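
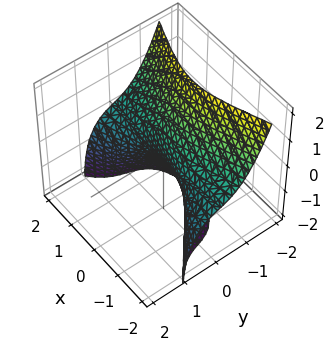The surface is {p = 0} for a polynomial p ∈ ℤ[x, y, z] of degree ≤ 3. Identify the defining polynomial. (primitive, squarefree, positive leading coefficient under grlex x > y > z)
x^2*z + 3*y^3 + z^2 + 2*y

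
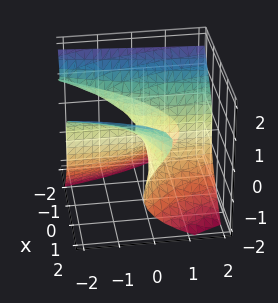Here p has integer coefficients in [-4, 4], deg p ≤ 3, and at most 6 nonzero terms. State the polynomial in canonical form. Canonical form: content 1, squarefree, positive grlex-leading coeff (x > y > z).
2*x^2*z + x*y*z - 2*z^3 - 3*x*y - 2*x*z

First, the degree is 3 — a generic line meets the surface in up to 3 points.
Then, from the axis intercepts and sections: it crosses the z-axis at the gridline z = 0; the visible x-axis segment lies entirely on the surface.
Finally, the integer polynomial consistent with all of this is the stated p.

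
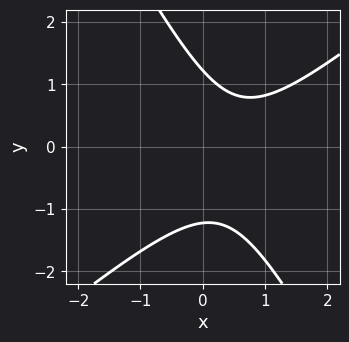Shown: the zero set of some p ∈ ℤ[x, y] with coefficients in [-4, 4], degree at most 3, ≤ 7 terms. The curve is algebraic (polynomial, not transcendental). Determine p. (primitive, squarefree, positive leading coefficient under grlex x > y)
3*x^2 - 2*x*y - 2*y^2 - 3*x + 3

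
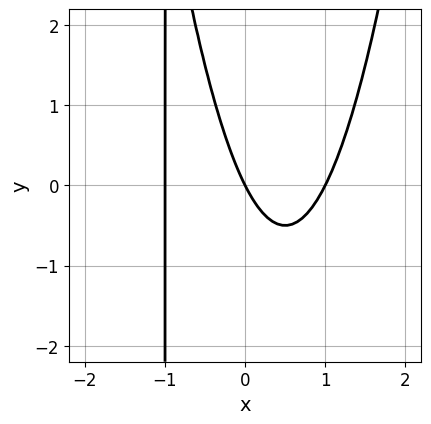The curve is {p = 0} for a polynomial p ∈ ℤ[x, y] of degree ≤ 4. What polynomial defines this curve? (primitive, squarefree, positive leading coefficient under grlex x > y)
1. Degree: a generic line meets the curve in up to 3 points, so deg p = 3.
2. Reading off the gridlines: it meets the y-axis at y = 0 (among the integer gridlines); the x-axis gridline crossings are at x ∈ {-1, 0, 1}.
3. Assembling these constraints gives the stated polynomial.

2*x^3 - x*y - 2*x - y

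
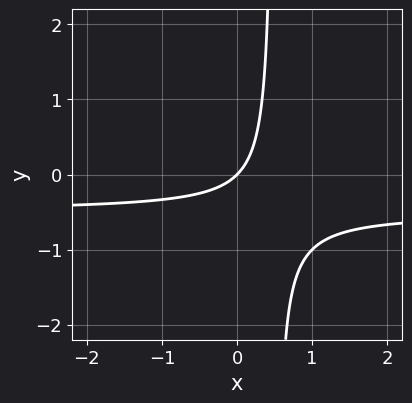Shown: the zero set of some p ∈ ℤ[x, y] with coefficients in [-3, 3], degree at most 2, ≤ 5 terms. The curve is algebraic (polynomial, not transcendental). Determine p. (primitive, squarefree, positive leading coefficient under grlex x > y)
2*x*y + x - y

First, the degree is 2 — the shape is more complex than any degree-1 curve.
Next, against the integer gridlines: it meets the y-axis at y = 0 (among the integer gridlines); it meets the x-axis at x = 0 (among the integer gridlines).
Finally, together with the visible shape, these determine p as stated.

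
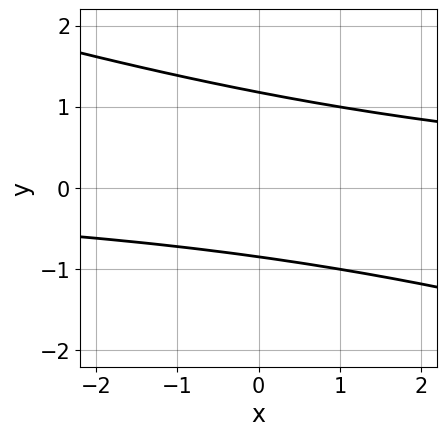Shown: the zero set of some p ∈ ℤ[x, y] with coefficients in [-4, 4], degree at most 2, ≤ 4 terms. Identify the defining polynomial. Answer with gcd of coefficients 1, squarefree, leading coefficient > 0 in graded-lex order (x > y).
(a) Degree: a generic line meets the curve in up to 2 points, so deg p = 2.
(b) Against the integer gridlines: the curve avoids every integer x-axis point in the box.
(c) These observations pin down the coefficients.

x*y + 3*y^2 - y - 3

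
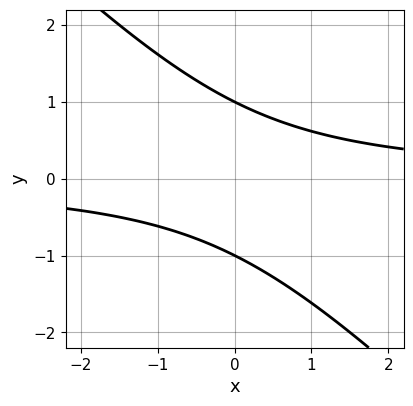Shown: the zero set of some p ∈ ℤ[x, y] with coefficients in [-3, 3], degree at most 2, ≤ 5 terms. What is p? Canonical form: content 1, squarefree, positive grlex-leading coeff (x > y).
deg p = 2. A generic line meets the curve in up to 2 points.
From the visible intercepts: among the integer gridlines, it crosses the y-axis at y ∈ {-1, 1}; the curve avoids every integer x-axis point in the box.
The integer polynomial consistent with all of this is the stated p.

x*y + y^2 - 1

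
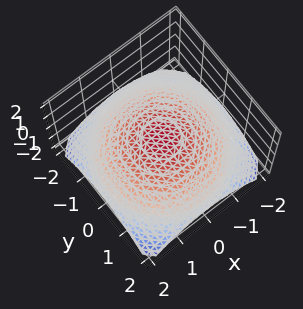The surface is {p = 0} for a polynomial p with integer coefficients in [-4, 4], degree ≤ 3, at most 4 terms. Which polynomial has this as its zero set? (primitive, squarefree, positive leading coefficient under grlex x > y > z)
1. Degree: a generic line meets the surface in up to 2 points, so deg p = 2.
2. By symmetry, every cross-section ⟂ z is a circle, so x, y appear only via x² + y².
3. Against the integer gridlines: a circular section at z = 0 has radius exactly 1; the x-axis gridline crossings are at x ∈ {-1, 1}; among the integer gridlines, it crosses the y-axis at y ∈ {-1, 1}.
4. Fitting integer coefficients to these (and the overall shape) gives p.

x^2 + y^2 + 3*z - 1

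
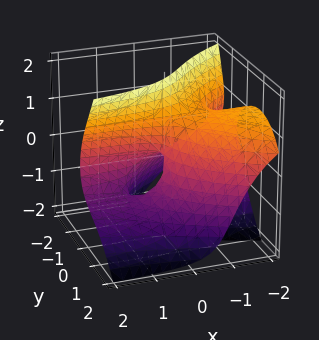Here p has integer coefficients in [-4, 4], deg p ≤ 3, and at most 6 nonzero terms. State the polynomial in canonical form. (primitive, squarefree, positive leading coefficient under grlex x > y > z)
deg p = 3. A generic line meets the surface in up to 3 points.
From the visible intercepts: it crosses the y-axis at the gridline y = 0; one x-axis crossing is at x = 0.
Fitting integer coefficients to these (and the overall shape) gives p. Check: (0, 0, -1) on the z-axis lies on the surface, and p(0, 0, -1) = 0. ✓

x*z^2 - y^3 - 2*x*y - 2*y*z - x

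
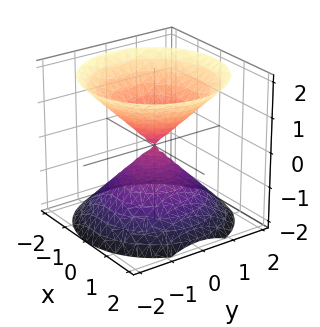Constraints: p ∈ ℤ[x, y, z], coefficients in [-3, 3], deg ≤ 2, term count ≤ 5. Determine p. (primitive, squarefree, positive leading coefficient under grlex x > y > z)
x^2 + y^2 - z^2

1. There are 2 components. Treating them together as one polynomial.
2. Degree: a double cone through the origin; a quadric, so deg p = 2.
3. Symmetry: the z-axis is an axis of rotation, so x and y enter only as x² + y²; mirror symmetry z ↦ −z ⇒ only even powers of z.
4. From the visible intercepts: one y-axis crossing is at y = 0; it crosses the x-axis at the gridline x = 0.
5. Fitting integer coefficients to these (and the overall shape) gives p.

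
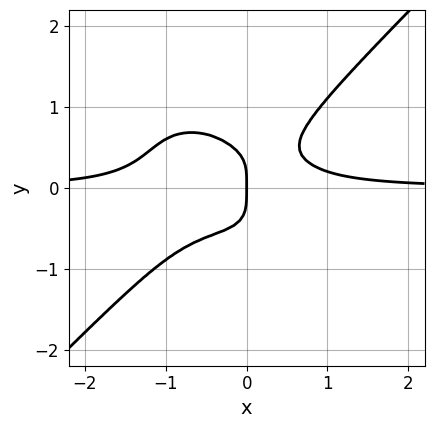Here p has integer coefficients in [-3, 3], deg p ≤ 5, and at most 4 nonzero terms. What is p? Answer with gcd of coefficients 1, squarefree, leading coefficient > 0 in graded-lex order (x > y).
First, deg p = 4.
Then, observable constraints: it crosses the y-axis at the gridline y = 0; one x-axis crossing is at x = 0.
Finally, assembling these constraints gives the stated polynomial.

3*x^3*y - 3*y^4 + 2*x^2*y - x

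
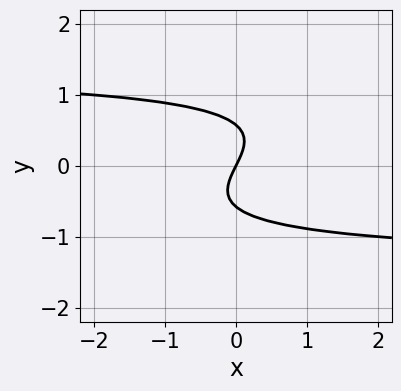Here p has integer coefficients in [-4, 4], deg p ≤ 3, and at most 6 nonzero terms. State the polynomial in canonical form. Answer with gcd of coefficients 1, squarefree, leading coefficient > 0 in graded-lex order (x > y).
x*y^2 - 3*y^3 - 2*x + y

Degree: a generic line meets the curve in up to 3 points, so deg p = 3.
From the visible intercepts: it crosses the x-axis at the gridline x = 0; it meets the y-axis at y = 0 (among the integer gridlines).
Putting this together gives p.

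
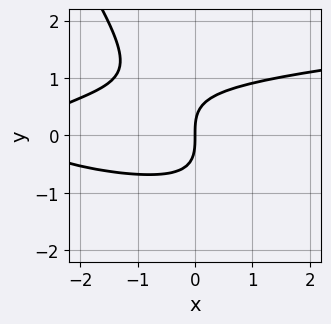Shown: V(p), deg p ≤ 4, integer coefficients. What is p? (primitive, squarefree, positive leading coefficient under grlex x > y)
3*x*y^2 + 2*y^3 - x^2 - 3*x

1. The degree is 3 — a generic line meets the curve in up to 3 points.
2. Against the integer gridlines: one x-axis crossing is at x = 0; it crosses the y-axis at the gridline y = 0.
3. Fitting integer coefficients to these (and the overall shape) gives p.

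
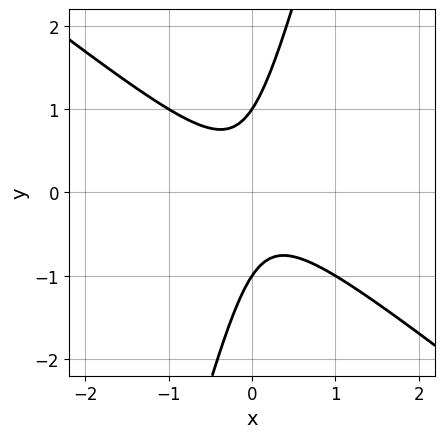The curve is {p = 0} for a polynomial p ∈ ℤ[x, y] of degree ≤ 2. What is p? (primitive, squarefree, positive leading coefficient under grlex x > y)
(a) Degree: a generic line meets the curve in up to 2 points, so deg p = 2.
(b) From the axis intercepts and sections: the y-axis gridline crossings are at y ∈ {-1, 1}; the curve avoids every integer x-axis point in the box.
(c) Putting this together gives p.

3*x^2 + 3*x*y - y^2 + 1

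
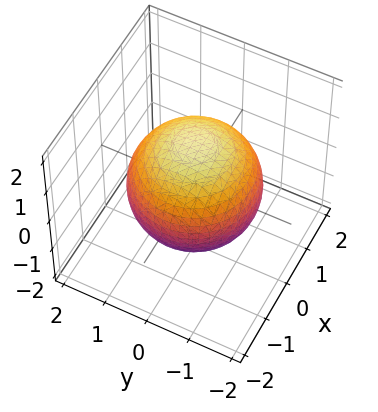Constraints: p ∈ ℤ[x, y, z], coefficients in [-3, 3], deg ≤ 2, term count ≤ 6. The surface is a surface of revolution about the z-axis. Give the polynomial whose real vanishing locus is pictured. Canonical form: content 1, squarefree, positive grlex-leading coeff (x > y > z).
First, deg p = 2. The shape is more complex than any degree-1 surface.
Then, symmetry: the surface is invariant under rotation about z: p = q(x² + y², z).
Next, from the visible intercepts: a circular section at z = 0 has radius between 1 and 2.
Finally, solving for integer coefficients yields p as stated.

x^2 + y^2 + z^2 - 2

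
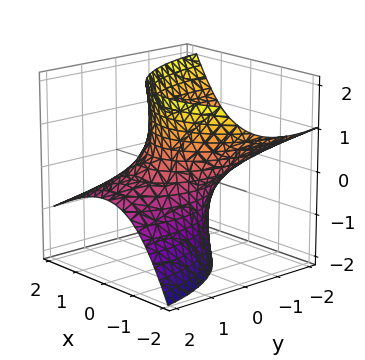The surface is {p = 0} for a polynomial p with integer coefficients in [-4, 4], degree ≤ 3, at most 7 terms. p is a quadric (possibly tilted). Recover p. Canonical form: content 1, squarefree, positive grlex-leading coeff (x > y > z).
First, the degree is 2 — the shape is more complex than any degree-1 surface.
Then, from the visible intercepts: the surface avoids every integer z-axis point in the box; the x-axis gridline crossings are at x ∈ {-1, 1}.
Finally, together with the visible shape, these determine p as stated.

2*x^2 + 2*x*z + y^2 + 3*y*z - z^2 - 2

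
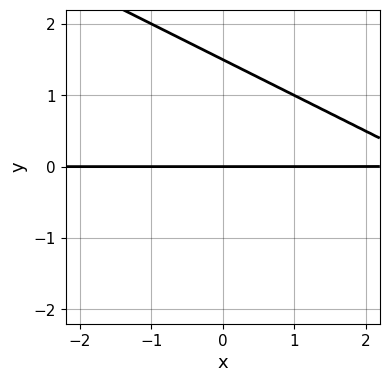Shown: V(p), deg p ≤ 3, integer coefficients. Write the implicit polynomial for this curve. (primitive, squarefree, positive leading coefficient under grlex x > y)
x*y + 2*y^2 - 3*y

deg p = 2.
Against the integer gridlines: it meets the y-axis at y = 0 (among the integer gridlines); every point of the x-axis in the box is on the curve.
Matching integer coefficients to the picture gives p.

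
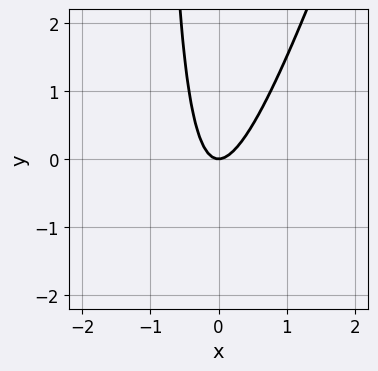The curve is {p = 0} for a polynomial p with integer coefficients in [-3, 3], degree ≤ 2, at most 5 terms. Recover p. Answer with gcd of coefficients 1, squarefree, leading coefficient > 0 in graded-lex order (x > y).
3*x^2 - x*y - y

1. The degree is 2 — a generic line meets the curve in up to 2 points.
2. From the axis intercepts and sections: it meets the x-axis at x = 0 (among the integer gridlines); it crosses the y-axis at the gridline y = 0.
3. These observations pin down the coefficients.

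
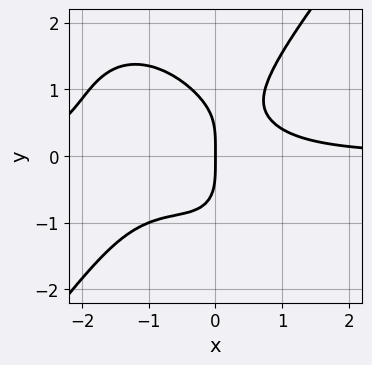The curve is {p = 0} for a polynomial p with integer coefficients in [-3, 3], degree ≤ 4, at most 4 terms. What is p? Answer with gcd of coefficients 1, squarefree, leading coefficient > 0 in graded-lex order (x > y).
2*x^3*y - y^4 + 3*x^2*y - 2*x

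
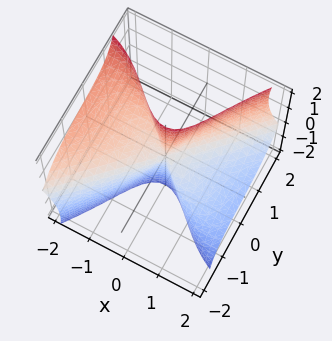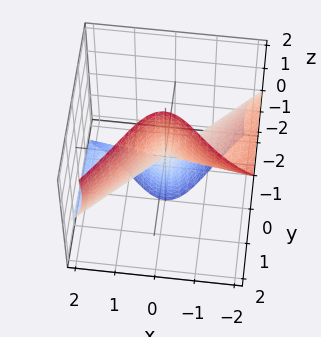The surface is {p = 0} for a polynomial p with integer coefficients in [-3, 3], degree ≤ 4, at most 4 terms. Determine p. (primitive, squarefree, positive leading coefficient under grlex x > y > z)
x^3 + 2*x^2*z - y^3 - y*z^2

(a) The degree is 3 — a generic line meets the surface in up to 3 points.
(b) Checking where it meets the axes: one y-axis crossing is at y = 0; the visible z-axis segment lies entirely on the surface.
(c) Matching integer coefficients to the picture gives p.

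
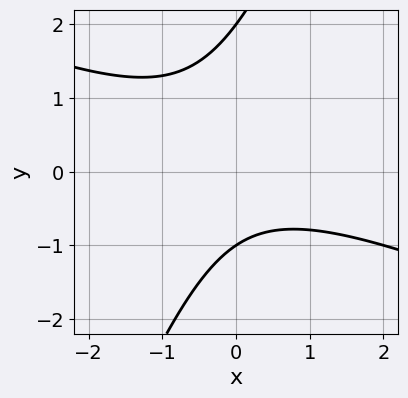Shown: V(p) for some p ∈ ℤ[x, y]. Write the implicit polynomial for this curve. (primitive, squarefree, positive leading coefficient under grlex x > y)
x^2 + 2*x*y - y^2 + y + 2

The degree is 2 — the shape is more complex than any degree-1 curve.
Checking where it meets the axes: it misses every integer gridline on the x-axis; the y-axis gridline crossings are at y ∈ {-1, 2}.
Together with the visible shape, these determine p as stated.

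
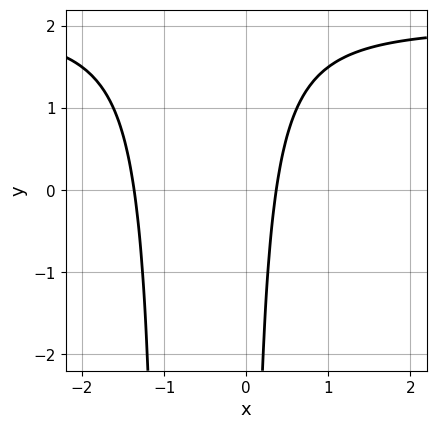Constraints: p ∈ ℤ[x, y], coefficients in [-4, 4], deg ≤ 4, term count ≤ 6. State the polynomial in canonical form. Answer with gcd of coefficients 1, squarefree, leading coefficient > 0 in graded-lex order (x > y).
First, the degree is 3 — the shape is more complex than any degree-2 curve.
Next, reading off the gridlines: the curve avoids every integer y-axis point in the box.
Finally, assembling these constraints gives the stated polynomial.

x^2*y - 2*x^2 + x*y - 2*x + 1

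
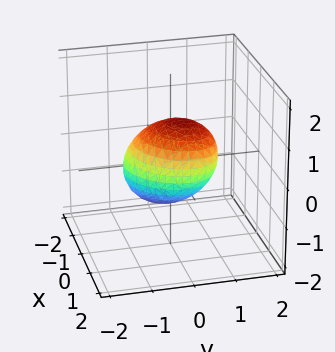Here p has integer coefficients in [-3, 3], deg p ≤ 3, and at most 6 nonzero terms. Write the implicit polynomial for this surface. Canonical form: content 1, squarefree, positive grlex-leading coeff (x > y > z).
deg p = 2. The shape is more complex than any degree-1 surface.
From the visible intercepts: the y-axis gridline crossings are at y ∈ {-1, 1}; among the integer gridlines, it crosses the x-axis at x ∈ {-1, 1}.
Matching integer coefficients to the picture gives p. Check: (0, 0, -1) on the z-axis lies on the surface, and p(0, 0, -1) = 0. ✓

2*x^2 - x*y + 2*y^2 - y*z + 2*z^2 - 2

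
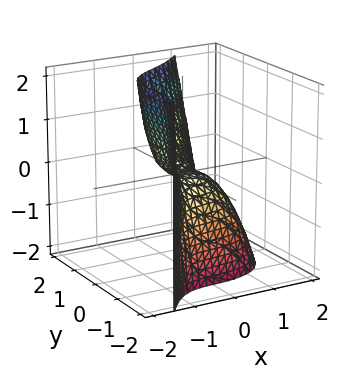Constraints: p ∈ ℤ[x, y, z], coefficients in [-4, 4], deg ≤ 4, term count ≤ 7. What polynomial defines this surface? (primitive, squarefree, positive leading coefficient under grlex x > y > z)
The degree is 3 — no degree-2 surface has this shape.
From the axis intercepts and sections: it crosses the y-axis at the gridline y = 0; it meets the z-axis at z = 0 (among the integer gridlines); one x-axis crossing is at x = 0.
Together with the visible shape, these determine p as stated.

3*x^3 + 3*x*y^2 - 3*y^3 + 2*x*z + 3*z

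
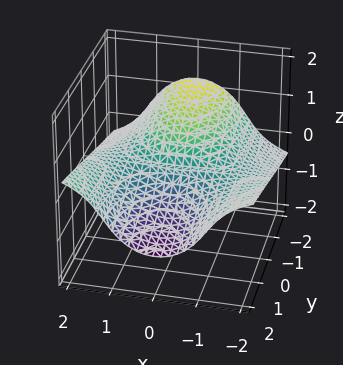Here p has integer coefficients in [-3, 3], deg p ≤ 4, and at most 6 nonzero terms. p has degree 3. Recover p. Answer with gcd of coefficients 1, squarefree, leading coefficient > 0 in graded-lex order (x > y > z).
x^2*y - 2*x^2*z - 2*z^3 - 2*y - z

First, the degree is 3 — a generic line meets the surface in up to 3 points.
Next, from the visible intercepts: it crosses the z-axis at the gridline z = 0; every point of the x-axis in the box is on the surface; it meets the y-axis at y = 0 (among the integer gridlines).
Finally, matching integer coefficients to the picture gives p.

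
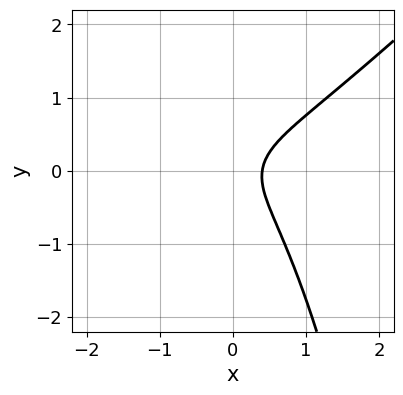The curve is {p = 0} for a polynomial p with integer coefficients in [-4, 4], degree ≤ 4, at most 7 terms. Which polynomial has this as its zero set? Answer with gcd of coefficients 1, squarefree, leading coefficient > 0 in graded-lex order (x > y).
1. Degree: a generic line meets the curve in up to 3 points, so deg p = 3.
2. Checking where it meets the axes: no y-intercept at any integer in the box.
3. Matching integer coefficients to the picture gives p.

3*x^3 - 3*x^2*y - 3*y^2 + 2*x - 1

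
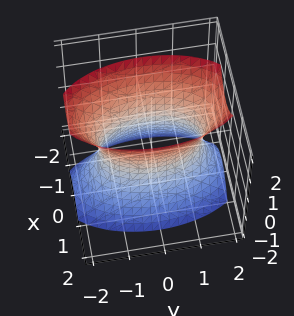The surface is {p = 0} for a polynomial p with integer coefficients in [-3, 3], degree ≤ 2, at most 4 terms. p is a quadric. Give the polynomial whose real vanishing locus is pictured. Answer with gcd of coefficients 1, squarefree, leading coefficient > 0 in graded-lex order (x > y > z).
3*x^2 + y^2 - z^2 - 2

1. Degree: one connected sheet with a waist; a quadric, so deg p = 2.
2. Symmetries: the z ↦ −z reflection is a symmetry, so z appears only in even powers; it's symmetric under x → −x, forcing even powers of x; mirror symmetry y ↦ −y ⇒ only even powers of y.
3. Checking where it meets the axes: the surface avoids every integer z-axis point in the box.
4. Assembling these constraints gives the stated polynomial.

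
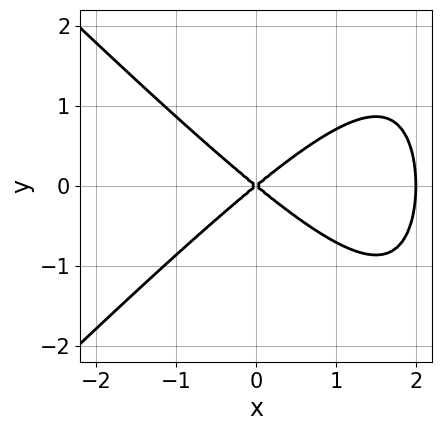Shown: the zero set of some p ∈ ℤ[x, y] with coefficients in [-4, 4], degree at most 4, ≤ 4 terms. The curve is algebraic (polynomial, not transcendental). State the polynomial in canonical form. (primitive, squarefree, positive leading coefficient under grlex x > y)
x^3 - x*y^2 - 2*x^2 + 3*y^2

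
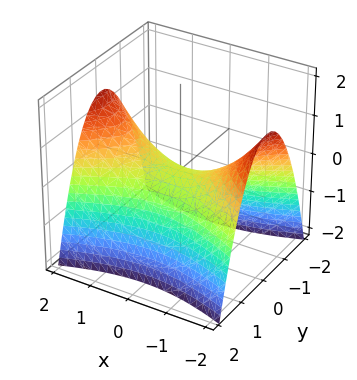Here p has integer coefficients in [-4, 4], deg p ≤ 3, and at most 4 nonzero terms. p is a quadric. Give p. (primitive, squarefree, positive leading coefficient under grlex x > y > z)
The degree is 2 — a hyperbolic paraboloid; a quadric.
Symmetries: mirror symmetry y ↦ −y ⇒ only even powers of y; it's symmetric under x → −x, forcing even powers of x.
Observable constraints: one x-axis crossing is at x = 0; it crosses the y-axis at the gridline y = 0; it meets the z-axis at z = 0 (among the integer gridlines).
Solving for integer coefficients yields p as stated.

x^2 - 3*y^2 - 3*z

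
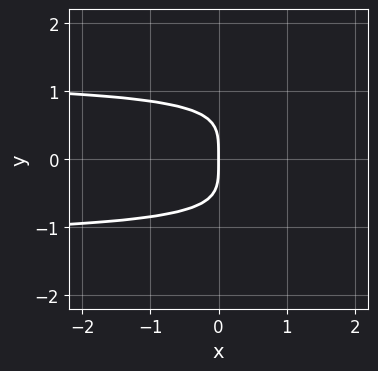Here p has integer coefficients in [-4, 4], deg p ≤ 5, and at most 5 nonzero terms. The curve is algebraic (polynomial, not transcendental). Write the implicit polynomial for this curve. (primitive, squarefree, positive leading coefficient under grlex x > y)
(a) Degree: the shape is more complex than any degree-3 curve, so deg p = 4.
(b) Symmetries: mirror symmetry y ↦ −y ⇒ only even powers of y.
(c) From the axis intercepts and sections: one x-axis crossing is at x = 0; it meets the y-axis at y = 0 (among the integer gridlines).
(d) Matching integer coefficients to the picture gives p.

3*y^4 - 2*x*y^2 + 3*x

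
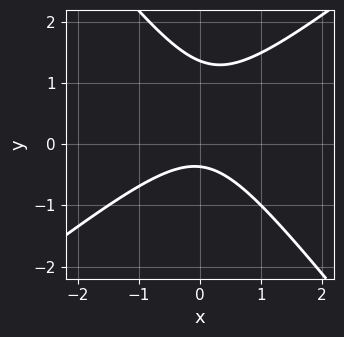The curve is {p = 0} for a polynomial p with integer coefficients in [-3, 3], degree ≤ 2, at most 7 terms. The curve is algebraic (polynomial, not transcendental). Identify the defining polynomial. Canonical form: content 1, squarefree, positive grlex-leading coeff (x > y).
2*x^2 - x*y - 2*y^2 + 2*y + 1

deg p = 2.
Against the integer gridlines: it misses every integer gridline on the x-axis.
Fitting integer coefficients to these (and the overall shape) gives p.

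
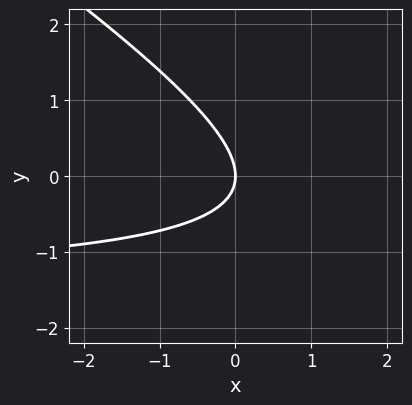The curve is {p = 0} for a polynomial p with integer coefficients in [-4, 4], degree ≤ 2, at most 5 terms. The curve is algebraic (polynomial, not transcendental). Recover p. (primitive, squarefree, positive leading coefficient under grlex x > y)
(a) Degree: the shape is more complex than any degree-1 curve, so deg p = 2.
(b) Observable constraints: it crosses the x-axis at the gridline x = 0; it meets the y-axis at y = 0 (among the integer gridlines).
(c) Matching integer coefficients to the picture gives p.

2*x*y + 3*y^2 + 3*x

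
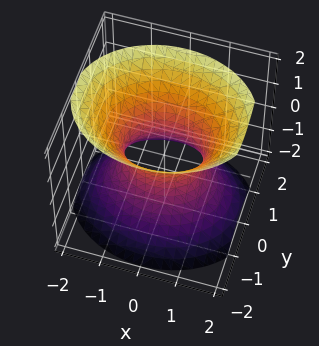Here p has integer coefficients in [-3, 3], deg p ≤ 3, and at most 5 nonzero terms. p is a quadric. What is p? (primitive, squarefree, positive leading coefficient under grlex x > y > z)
2*x^2 + 3*y^2 - 2*z^2 - 2

1. The degree is 2 — one connected sheet with a waist; a quadric.
2. Symmetries: it's symmetric under y → −y, forcing even powers of y; mirror symmetry x ↦ −x ⇒ only even powers of x; mirror symmetry z ↦ −z ⇒ only even powers of z.
3. From the visible intercepts: the x-axis gridline crossings are at x ∈ {-1, 1}; the surface avoids every integer z-axis point in the box.
4. Assembling these constraints gives the stated polynomial.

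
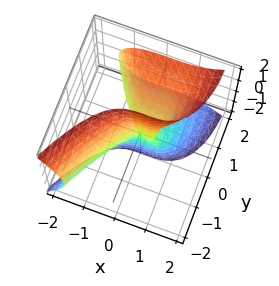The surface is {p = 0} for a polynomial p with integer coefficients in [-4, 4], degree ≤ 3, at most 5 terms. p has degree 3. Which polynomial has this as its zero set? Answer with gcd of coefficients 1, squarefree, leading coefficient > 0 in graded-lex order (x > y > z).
2*x^3 - 2*y*z^2 - x^2 + 2*y^2

(a) The degree is 3 — a generic line meets the surface in up to 3 points.
(b) Against the integer gridlines: one x-axis crossing is at x = 0; one y-axis crossing is at y = 0.
(c) Matching integer coefficients to the picture gives p.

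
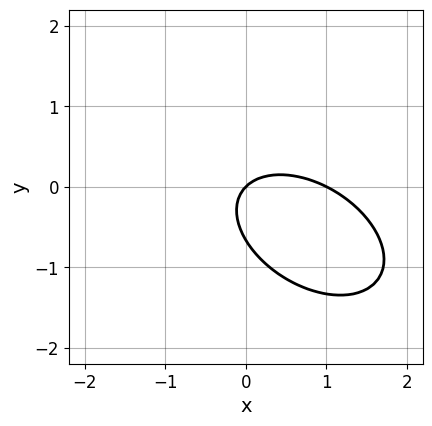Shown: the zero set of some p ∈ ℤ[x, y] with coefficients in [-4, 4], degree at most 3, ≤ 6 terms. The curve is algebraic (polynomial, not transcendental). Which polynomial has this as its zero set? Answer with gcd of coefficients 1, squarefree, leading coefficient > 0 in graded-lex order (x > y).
2*x^2 + 2*x*y + 3*y^2 - 2*x + 2*y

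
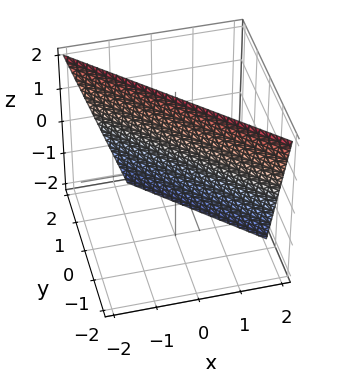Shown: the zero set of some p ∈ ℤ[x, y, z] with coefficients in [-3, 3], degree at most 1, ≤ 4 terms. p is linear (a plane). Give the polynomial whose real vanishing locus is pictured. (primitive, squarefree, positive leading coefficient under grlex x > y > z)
First, degree: the surface is flat (a plane), so deg p = 1.
Then, reading off the gridlines: one z-axis crossing is at z = 2.
Finally, these observations pin down the coefficients.

3*x + 3*y + z - 2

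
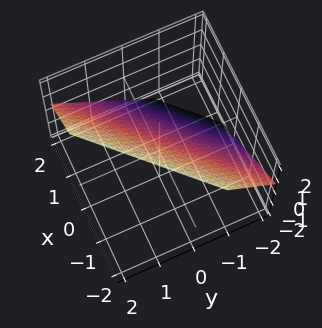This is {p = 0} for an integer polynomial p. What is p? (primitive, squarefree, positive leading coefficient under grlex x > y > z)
3*x - 3*y + 3*z - 2

(a) deg p = 1. The surface is flat (a plane).
(b) Putting this together gives p.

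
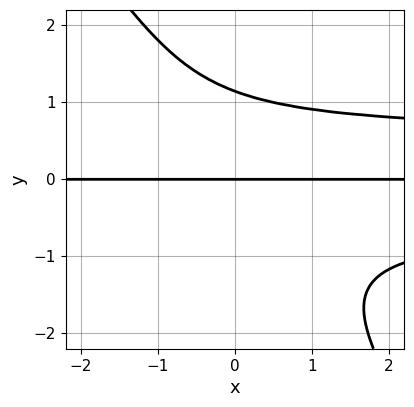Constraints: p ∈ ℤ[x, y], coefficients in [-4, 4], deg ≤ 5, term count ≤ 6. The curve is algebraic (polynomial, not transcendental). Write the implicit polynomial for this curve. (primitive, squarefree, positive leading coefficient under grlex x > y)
3*x*y^3 + 2*y^4 - x*y - 3*y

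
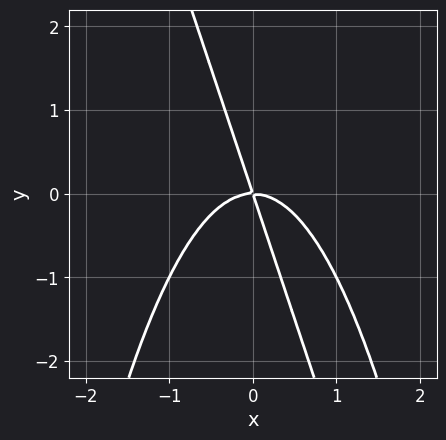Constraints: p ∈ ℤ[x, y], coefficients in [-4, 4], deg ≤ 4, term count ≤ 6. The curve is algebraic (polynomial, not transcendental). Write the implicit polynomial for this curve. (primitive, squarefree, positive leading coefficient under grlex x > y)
(a) deg p = 3. The shape is more complex than any degree-2 curve.
(b) Reading off the gridlines: it meets the y-axis at y = 0 (among the integer gridlines); it crosses the x-axis at the gridline x = 0.
(c) These observations pin down the coefficients.

3*x^3 + x^2*y + 3*x*y + y^2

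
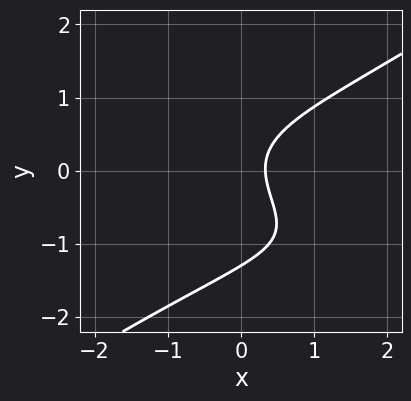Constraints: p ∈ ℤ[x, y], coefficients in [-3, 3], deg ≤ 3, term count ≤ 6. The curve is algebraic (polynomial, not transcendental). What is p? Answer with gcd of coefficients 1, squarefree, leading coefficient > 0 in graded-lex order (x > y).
First, the degree is 3 — the shape is more complex than any degree-2 curve.
Finally, solving for integer coefficients yields p as stated.

x^2*y - 2*y^3 - 2*y^2 + 3*x - 1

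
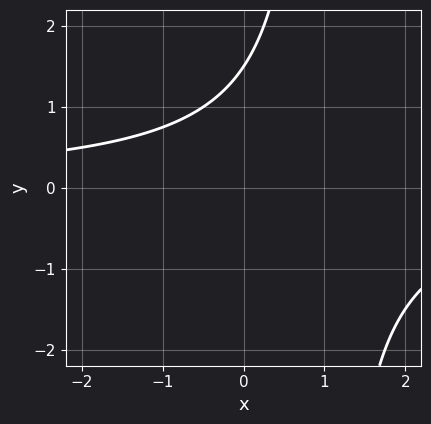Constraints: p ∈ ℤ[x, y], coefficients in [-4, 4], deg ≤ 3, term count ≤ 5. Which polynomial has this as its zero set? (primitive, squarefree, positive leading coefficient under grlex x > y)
2*x*y - 2*y + 3

First, degree: a generic line meets the curve in up to 2 points, so deg p = 2.
Then, reading off the gridlines: it misses every integer gridline on the x-axis.
Finally, the integer polynomial consistent with all of this is the stated p.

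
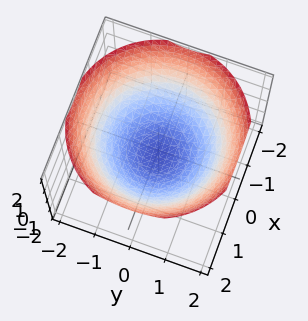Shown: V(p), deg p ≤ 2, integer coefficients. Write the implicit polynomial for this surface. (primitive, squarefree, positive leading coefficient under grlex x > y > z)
x^2 + y^2 - 2*z - 1

Degree: a generic line meets the surface in up to 2 points, so deg p = 2.
By symmetry, every cross-section ⟂ z is a circle, so x, y appear only via x² + y².
Checking where it meets the axes: a circular section at z = 1 has radius between 1 and 2; the x-axis gridline crossings are at x ∈ {-1, 1}; among the integer gridlines, it crosses the y-axis at y ∈ {-1, 1}.
Putting this together gives p.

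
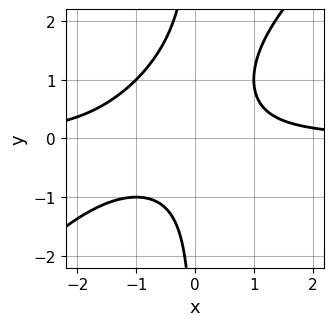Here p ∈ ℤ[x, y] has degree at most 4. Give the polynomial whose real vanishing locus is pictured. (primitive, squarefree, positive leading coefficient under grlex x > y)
x^2*y - x*y^2 + x*y - 1

First, the degree is 3 — the shape is more complex than any degree-2 curve.
Then, from the visible intercepts: no x-intercept at any integer in the box; no y-intercept at any integer in the box.
Finally, fitting integer coefficients to these (and the overall shape) gives p.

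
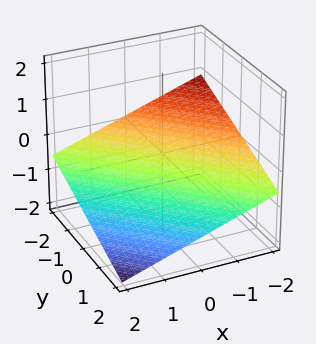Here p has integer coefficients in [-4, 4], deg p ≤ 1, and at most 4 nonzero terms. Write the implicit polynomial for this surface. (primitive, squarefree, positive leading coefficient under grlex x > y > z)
(a) deg p = 1. The surface is flat (a plane).
(b) Against the integer gridlines: one x-axis crossing is at x = -2; one y-axis crossing is at y = -2.
(c) Matching integer coefficients to the picture gives p.

x + y + 3*z + 2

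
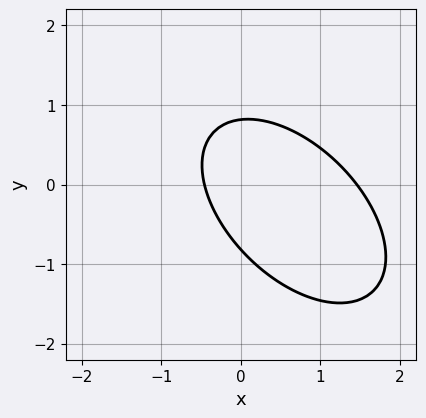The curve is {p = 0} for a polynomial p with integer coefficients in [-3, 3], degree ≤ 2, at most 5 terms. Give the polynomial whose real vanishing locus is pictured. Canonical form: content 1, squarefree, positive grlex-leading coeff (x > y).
3*x^2 + 3*x*y + 3*y^2 - 3*x - 2

deg p = 2. The shape is more complex than any degree-1 curve.
Solving for integer coefficients yields p as stated.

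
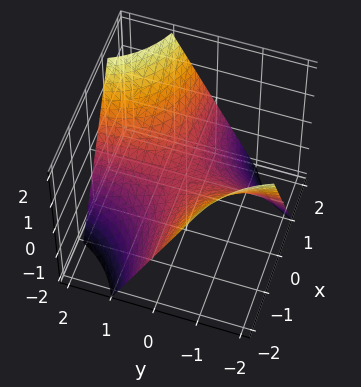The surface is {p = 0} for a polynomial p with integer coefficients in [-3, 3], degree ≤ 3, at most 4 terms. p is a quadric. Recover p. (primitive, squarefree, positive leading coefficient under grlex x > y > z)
x*y - z

1. deg p = 2.
2. Observable constraints: one z-axis crossing is at z = 0; the visible y-axis segment lies entirely on the surface; the visible x-axis segment lies entirely on the surface.
3. Matching integer coefficients to the picture gives p.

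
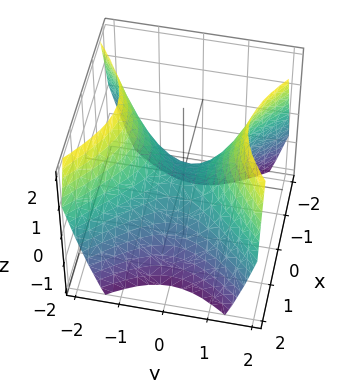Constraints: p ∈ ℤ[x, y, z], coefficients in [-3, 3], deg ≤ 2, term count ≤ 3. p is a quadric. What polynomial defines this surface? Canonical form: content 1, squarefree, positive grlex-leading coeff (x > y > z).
x^2 - y^2 + z

First, deg p = 2. A saddle surface; a quadric.
Then, symmetries: the y ↦ −y reflection is a symmetry, so y appears only in even powers; it's symmetric under x → −x, forcing even powers of x.
Then, from the visible intercepts: it crosses the z-axis at the gridline z = 0; one y-axis crossing is at y = 0.
Finally, the integer polynomial consistent with all of this is the stated p.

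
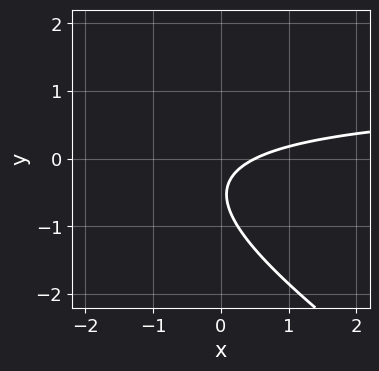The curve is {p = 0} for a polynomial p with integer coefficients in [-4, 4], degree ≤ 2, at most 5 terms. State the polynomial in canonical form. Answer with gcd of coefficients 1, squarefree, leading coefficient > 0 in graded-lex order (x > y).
2*x*y + 3*y^2 - 2*x + 3*y + 1

First, the degree is 2 — a generic line meets the curve in up to 2 points.
Next, observable constraints: it misses every integer gridline on the y-axis.
Finally, together with the visible shape, these determine p as stated.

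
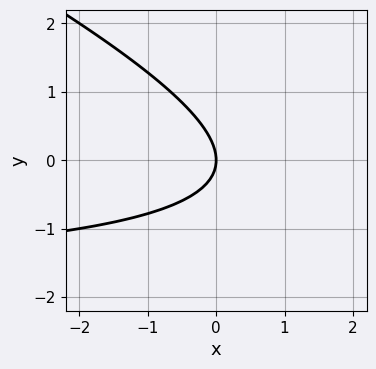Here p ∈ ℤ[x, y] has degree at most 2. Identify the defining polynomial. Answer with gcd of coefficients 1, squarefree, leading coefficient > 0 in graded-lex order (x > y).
x*y + 2*y^2 + 2*x

1. deg p = 2. A generic line meets the curve in up to 2 points.
2. Observable constraints: it meets the x-axis at x = 0 (among the integer gridlines); it crosses the y-axis at the gridline y = 0.
3. Fitting integer coefficients to these (and the overall shape) gives p.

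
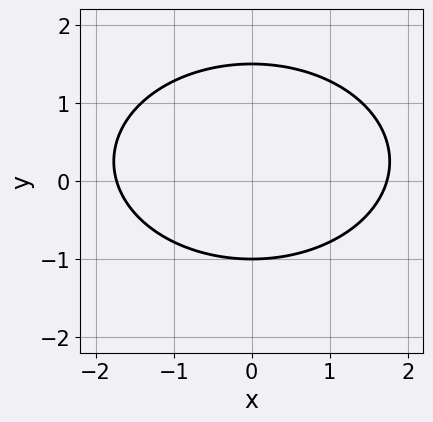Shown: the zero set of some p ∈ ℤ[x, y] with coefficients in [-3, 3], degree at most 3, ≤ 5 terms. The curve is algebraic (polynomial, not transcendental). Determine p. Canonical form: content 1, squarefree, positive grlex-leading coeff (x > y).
x^2 + 2*y^2 - y - 3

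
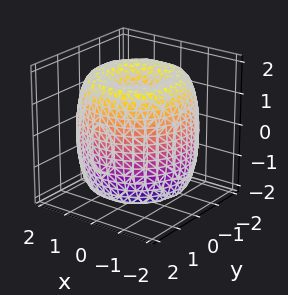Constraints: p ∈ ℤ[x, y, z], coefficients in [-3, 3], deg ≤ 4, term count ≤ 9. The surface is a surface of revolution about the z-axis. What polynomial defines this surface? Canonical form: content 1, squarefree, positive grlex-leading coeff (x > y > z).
x^4 + 2*x^2*y^2 + y^4 - 3*x^2 - 3*y^2 + z^2 - 1

deg p = 4. The shape is more complex than any degree-3 surface.
Symmetries: the z-axis is an axis of rotation, so x and y enter only as x² + y².
From the axis intercepts and sections: a circular section at z = 0 has radius between 1 and 2; among the integer gridlines, it crosses the z-axis at z ∈ {-1, 1}.
The integer polynomial consistent with all of this is the stated p.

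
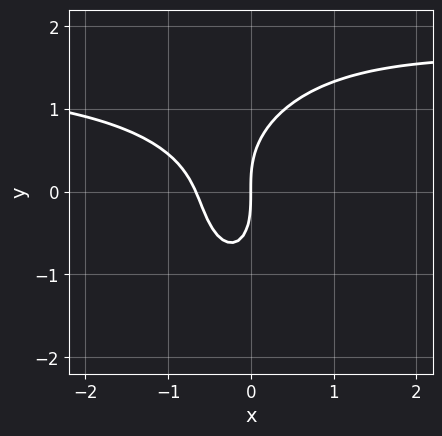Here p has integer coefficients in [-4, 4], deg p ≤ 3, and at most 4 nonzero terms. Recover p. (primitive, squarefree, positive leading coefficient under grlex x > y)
First, degree: no degree-2 curve has this shape, so deg p = 3.
Next, against the integer gridlines: one x-axis crossing is at x = 0; one y-axis crossing is at y = 0.
Finally, assembling these constraints gives the stated polynomial.

2*x^2*y + y^3 - 3*x^2 - 2*x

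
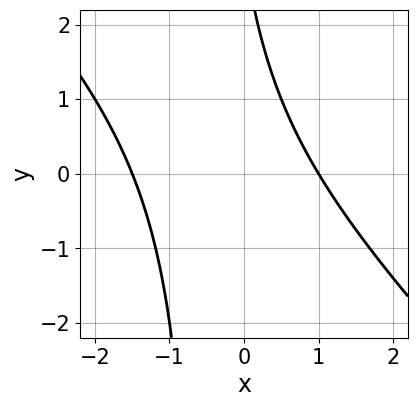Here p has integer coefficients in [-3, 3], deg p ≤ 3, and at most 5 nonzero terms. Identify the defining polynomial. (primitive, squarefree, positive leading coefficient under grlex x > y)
2*x^2 + 2*x*y + x + y - 3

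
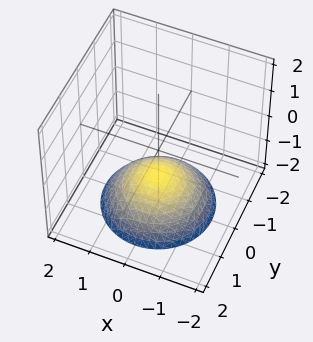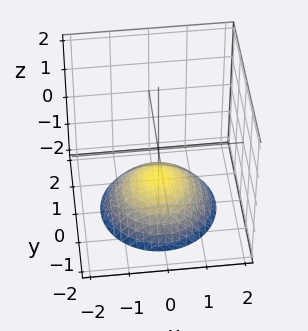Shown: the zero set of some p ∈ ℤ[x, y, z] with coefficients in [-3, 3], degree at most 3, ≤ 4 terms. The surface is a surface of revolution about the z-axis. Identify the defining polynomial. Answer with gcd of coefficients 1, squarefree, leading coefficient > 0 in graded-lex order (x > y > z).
x^2 + y^2 + 2*z + 2

First, the degree is 2 — a generic line meets the surface in up to 2 points.
Next, symmetries: rotational symmetry about the z-axis ⇒ p depends on x, y only through x² + y².
Next, from the visible intercepts: the surface avoids every integer x-axis point in the box; a circular section at z = -2 has radius between 1 and 2; it crosses the z-axis at the gridline z = -1; it misses every integer gridline on the y-axis.
Finally, putting this together gives p.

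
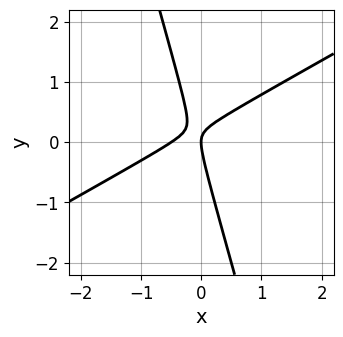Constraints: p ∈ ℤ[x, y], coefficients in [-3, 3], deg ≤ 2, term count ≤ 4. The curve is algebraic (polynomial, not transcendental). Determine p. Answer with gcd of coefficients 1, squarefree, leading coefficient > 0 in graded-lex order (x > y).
2*x^2 - 3*x*y - y^2 + x

1. deg p = 2.
2. From the axis intercepts and sections: one y-axis crossing is at y = 0; it meets the x-axis at x = 0 (among the integer gridlines).
3. Together with the visible shape, these determine p as stated.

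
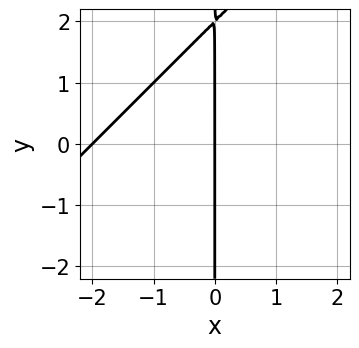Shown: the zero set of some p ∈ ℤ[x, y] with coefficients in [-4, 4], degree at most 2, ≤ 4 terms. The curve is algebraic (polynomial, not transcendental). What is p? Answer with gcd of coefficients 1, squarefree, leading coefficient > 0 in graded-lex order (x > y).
x^2 - x*y + 2*x

(a) The degree is 2 — no degree-1 curve has this shape.
(b) Reading off the gridlines: the visible y-axis segment lies entirely on the curve; among the integer gridlines, it crosses the x-axis at x ∈ {-2, 0}.
(c) Matching integer coefficients to the picture gives p.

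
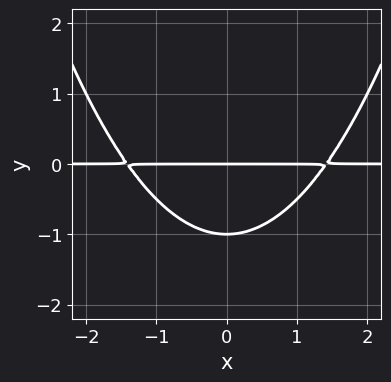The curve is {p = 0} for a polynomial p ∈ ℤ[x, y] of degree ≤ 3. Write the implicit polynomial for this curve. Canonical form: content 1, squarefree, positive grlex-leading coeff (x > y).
First, the degree is 3 — a generic line meets the curve in up to 3 points.
Then, symmetries: the x ↦ −x reflection is a symmetry, so x appears only in even powers.
Then, checking where it meets the axes: the visible x-axis segment lies entirely on the curve; among the integer gridlines, it crosses the y-axis at y ∈ {-1, 0}.
Finally, fitting integer coefficients to these (and the overall shape) gives p.

x^2*y - 2*y^2 - 2*y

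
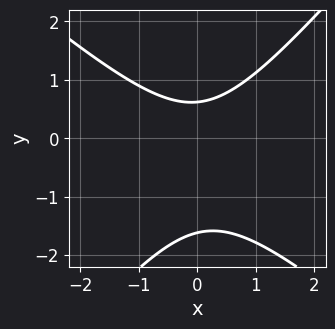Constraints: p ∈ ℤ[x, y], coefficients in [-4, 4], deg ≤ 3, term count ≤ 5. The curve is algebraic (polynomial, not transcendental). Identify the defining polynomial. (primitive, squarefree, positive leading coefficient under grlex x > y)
3*x^2 + x*y - 3*y^2 - 3*y + 3

First, the degree is 2 — the shape is more complex than any degree-1 curve.
Then, against the integer gridlines: no x-intercept at any integer in the box.
Finally, fitting integer coefficients to these (and the overall shape) gives p.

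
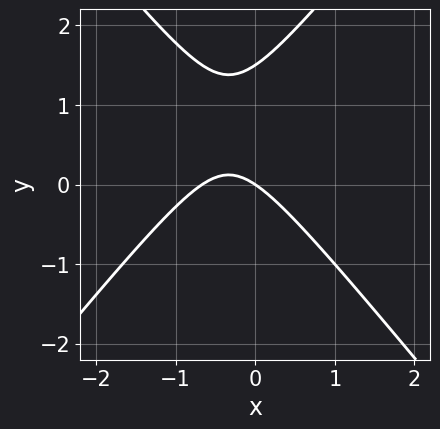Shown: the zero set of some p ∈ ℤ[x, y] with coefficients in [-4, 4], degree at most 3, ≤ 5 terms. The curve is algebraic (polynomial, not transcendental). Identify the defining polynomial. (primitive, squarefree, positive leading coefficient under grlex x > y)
(a) deg p = 2. No degree-1 curve has this shape.
(b) Against the integer gridlines: it meets the x-axis at x = 0 (among the integer gridlines); one y-axis crossing is at y = 0.
(c) Together with the visible shape, these determine p as stated.

3*x^2 - 2*y^2 + 2*x + 3*y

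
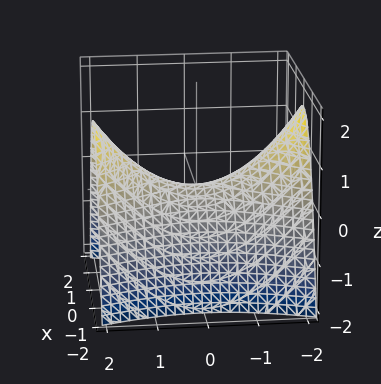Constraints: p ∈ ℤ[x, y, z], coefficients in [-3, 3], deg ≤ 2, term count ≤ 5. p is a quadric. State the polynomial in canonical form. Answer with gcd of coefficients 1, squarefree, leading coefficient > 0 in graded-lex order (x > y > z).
3*x^2 - y^2 + 3*z

1. Degree: a hyperbolic paraboloid; a quadric, so deg p = 2.
2. Symmetries: the x ↦ −x reflection is a symmetry, so x appears only in even powers; mirror symmetry y ↦ −y ⇒ only even powers of y.
3. From the axis intercepts and sections: it crosses the x-axis at the gridline x = 0; it crosses the z-axis at the gridline z = 0; one y-axis crossing is at y = 0.
4. Putting this together gives p.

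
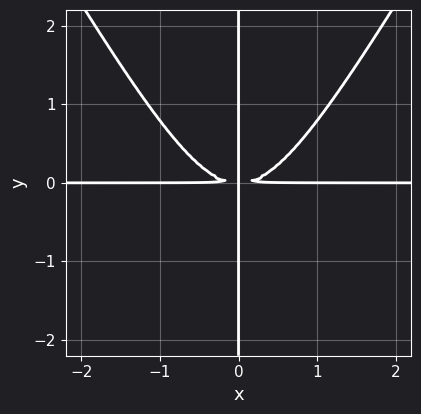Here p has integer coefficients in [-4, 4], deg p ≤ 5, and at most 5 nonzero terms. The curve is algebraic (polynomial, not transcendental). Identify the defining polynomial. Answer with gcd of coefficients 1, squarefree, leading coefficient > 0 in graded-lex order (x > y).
First, the degree is 4 — no degree-3 curve has this shape.
Then, against the integer gridlines: every point of the y-axis in the box is on the curve; the visible x-axis segment lies entirely on the curve.
Finally, putting this together gives p.

3*x^3*y - x*y^3 - 3*x*y^2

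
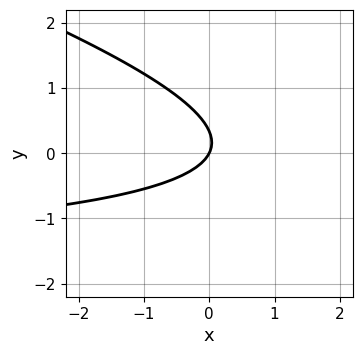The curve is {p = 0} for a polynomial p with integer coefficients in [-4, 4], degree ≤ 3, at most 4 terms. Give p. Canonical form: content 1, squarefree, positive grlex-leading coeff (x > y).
x*y + 3*y^2 + 2*x - y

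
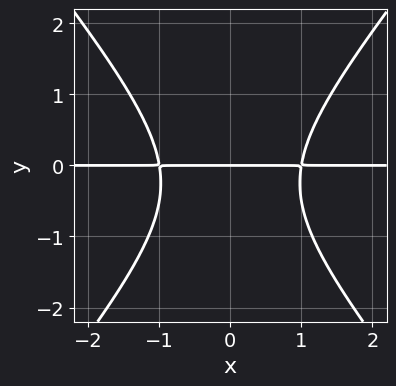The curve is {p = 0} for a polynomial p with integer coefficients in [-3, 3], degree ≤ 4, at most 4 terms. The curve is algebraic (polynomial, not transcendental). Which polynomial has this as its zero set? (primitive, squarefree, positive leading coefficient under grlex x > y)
1. deg p = 3. No degree-2 curve has this shape.
2. Symmetries: mirror symmetry x ↦ −x ⇒ only even powers of x.
3. From the axis intercepts and sections: every point of the x-axis in the box is on the curve; it meets the y-axis at y = 0 (among the integer gridlines).
4. Solving for integer coefficients yields p as stated.

3*x^2*y - 2*y^3 - y^2 - 3*y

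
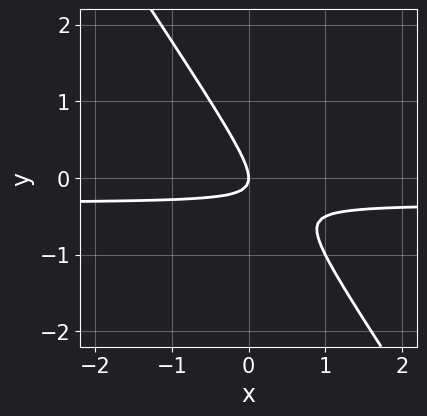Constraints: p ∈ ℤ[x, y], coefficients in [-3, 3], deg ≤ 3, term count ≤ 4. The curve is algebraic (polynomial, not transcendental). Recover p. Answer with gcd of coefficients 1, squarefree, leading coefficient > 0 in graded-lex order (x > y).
deg p = 2.
Observable constraints: it meets the y-axis at y = 0 (among the integer gridlines); it crosses the x-axis at the gridline x = 0.
Matching integer coefficients to the picture gives p.

3*x*y + 2*y^2 + x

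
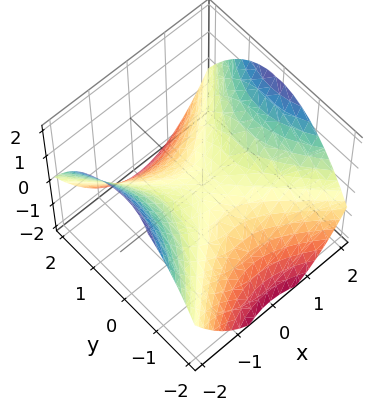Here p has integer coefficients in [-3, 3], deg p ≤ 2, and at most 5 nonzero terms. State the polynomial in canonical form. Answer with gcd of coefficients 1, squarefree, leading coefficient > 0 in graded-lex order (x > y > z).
x^2 - y^2 - 2*z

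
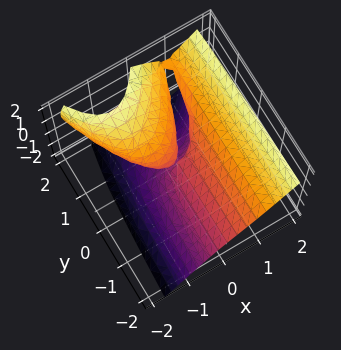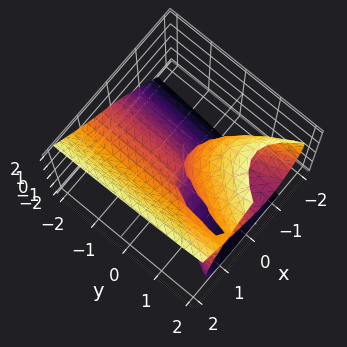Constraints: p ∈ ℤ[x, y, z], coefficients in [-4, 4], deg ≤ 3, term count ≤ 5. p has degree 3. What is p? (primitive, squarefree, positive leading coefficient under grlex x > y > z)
Degree: the shape is more complex than any degree-2 surface, so deg p = 3.
From the visible intercepts: every point of the y-axis in the box is on the surface; one z-axis crossing is at z = 0; it meets the x-axis at x = 0 (among the integer gridlines).
Putting this together gives p.

2*x^3 - z^3 - 2*x*y - x*z + 2*y*z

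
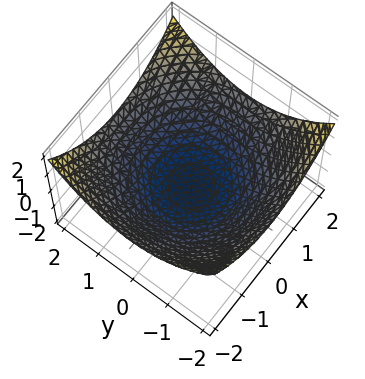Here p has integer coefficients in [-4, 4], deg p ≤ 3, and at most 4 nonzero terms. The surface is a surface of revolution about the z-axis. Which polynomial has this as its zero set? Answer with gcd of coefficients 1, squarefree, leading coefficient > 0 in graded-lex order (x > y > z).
x^2 + y^2 - 3*z - 3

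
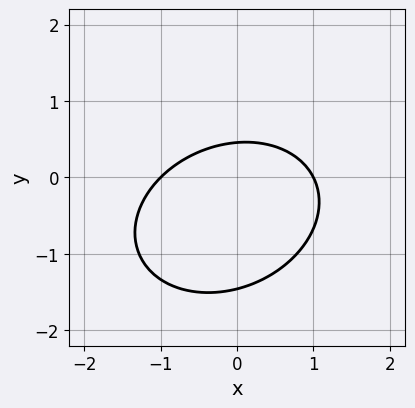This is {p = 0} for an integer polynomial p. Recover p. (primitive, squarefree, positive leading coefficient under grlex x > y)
2*x^2 - x*y + 3*y^2 + 3*y - 2

First, deg p = 2.
Next, observable constraints: among the integer gridlines, it crosses the x-axis at x ∈ {-1, 1}.
Finally, solving for integer coefficients yields p as stated.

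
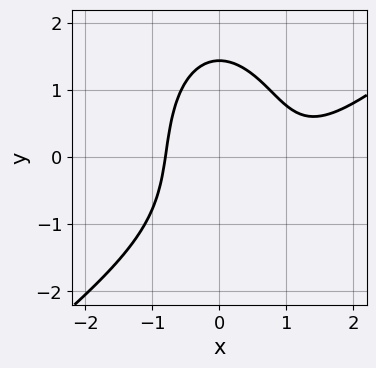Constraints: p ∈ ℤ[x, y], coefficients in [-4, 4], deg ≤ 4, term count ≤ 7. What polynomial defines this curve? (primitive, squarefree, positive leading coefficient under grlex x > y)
2*x^3 - 2*x^2*y - y^3 - 3*x^2 + 3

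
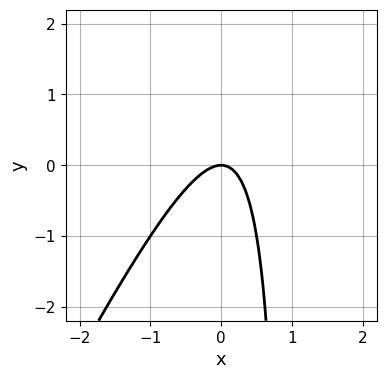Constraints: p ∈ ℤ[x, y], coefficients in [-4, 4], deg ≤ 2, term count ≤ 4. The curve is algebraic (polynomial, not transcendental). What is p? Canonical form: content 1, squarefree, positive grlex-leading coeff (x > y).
2*x^2 - x*y + y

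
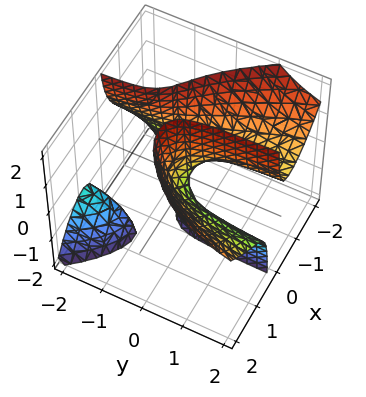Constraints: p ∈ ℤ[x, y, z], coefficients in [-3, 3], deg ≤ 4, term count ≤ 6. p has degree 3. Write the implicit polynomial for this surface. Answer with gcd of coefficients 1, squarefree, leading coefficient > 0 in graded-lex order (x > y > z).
2*x^3 - 3*x*y*z - 2*x*z - y

First, there are 2 components.
Then, degree: a generic line meets the surface in up to 3 points, so deg p = 3.
Then, from the visible intercepts: one x-axis crossing is at x = 0; one y-axis crossing is at y = 0.
Finally, the integer polynomial consistent with all of this is the stated p.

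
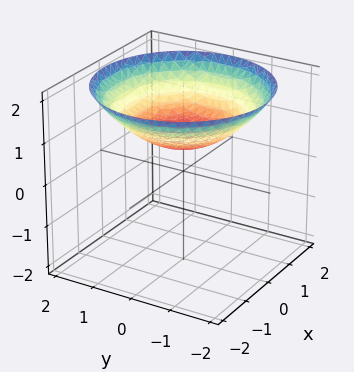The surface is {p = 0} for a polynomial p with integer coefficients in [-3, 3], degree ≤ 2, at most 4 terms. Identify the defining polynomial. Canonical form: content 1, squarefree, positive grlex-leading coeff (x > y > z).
x^2 + y^2 - 3*z + 2

First, deg p = 2. No degree-1 surface has this shape.
Then, symmetry: the z-axis is an axis of rotation, so x and y enter only as x² + y².
Next, checking where it meets the axes: a circular section at z = 1 has radius exactly 1; it misses every integer gridline on the x-axis; it misses every integer gridline on the y-axis.
Finally, fitting integer coefficients to these (and the overall shape) gives p.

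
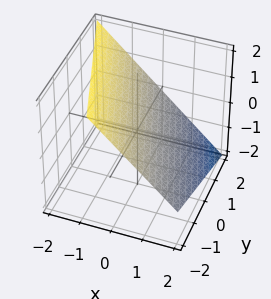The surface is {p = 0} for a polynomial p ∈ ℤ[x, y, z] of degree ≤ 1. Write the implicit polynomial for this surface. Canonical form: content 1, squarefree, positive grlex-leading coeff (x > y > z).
1. Degree: every cross-section is a straight line — this is a plane, so deg p = 1.
2. Observable constraints: one y-axis crossing is at y = 2.
3. Putting this together gives p.

3*x + y + 3*z - 2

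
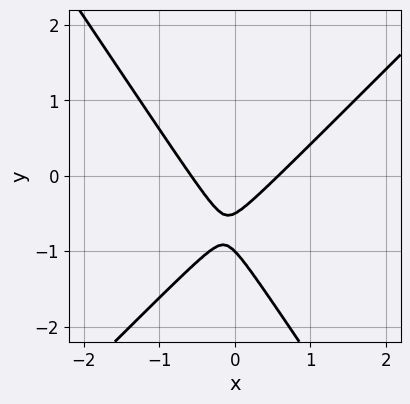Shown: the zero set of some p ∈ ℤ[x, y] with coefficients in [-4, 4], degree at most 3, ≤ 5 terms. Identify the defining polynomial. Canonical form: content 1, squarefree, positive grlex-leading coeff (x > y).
3*x^2 - x*y - 2*y^2 - 3*y - 1

1. Degree: no degree-1 curve has this shape, so deg p = 2.
2. Reading off the gridlines: one y-axis crossing is at y = -1.
3. The integer polynomial consistent with all of this is the stated p.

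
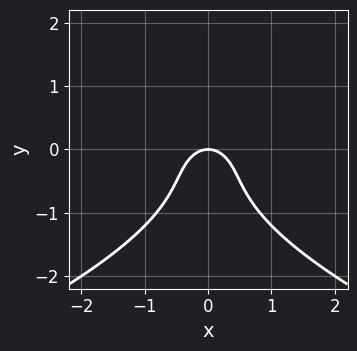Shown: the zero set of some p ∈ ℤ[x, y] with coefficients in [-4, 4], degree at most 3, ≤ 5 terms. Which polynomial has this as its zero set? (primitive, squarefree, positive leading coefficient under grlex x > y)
2*y^3 + 3*x^2 + 2*y^2 + 2*y

(a) Degree: a generic line meets the curve in up to 3 points, so deg p = 3.
(b) Symmetries: it's symmetric under x → −x, forcing even powers of x.
(c) Against the integer gridlines: it crosses the x-axis at the gridline x = 0; it meets the y-axis at y = 0 (among the integer gridlines).
(d) The integer polynomial consistent with all of this is the stated p.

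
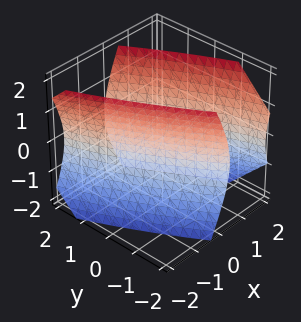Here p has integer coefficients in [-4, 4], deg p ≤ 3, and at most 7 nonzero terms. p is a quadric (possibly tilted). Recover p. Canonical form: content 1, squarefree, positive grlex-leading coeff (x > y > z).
1. I count 2 distinct pieces. They look like related sheets of one shape, so recover p as a whole.
2. The degree is 2 — no degree-1 surface has this shape.
3. From the visible intercepts: among the integer gridlines, it crosses the x-axis at x ∈ {-1, 1}; no z-intercept at any integer in the box.
4. Together with the visible shape, these determine p as stated.

3*x^2 + 3*x*y + y^2 - z^2 - 3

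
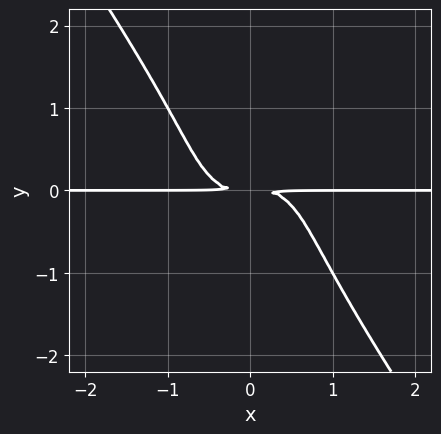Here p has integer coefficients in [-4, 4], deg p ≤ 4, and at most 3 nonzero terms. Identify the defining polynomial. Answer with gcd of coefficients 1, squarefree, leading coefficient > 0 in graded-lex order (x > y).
3*x^3*y + y^4 + 2*y^2

1. deg p = 4. A generic line meets the curve in up to 4 points.
2. Checking where it meets the axes: every point of the x-axis in the box is on the curve.
3. Matching integer coefficients to the picture gives p.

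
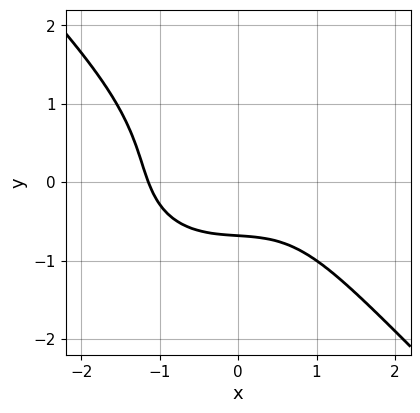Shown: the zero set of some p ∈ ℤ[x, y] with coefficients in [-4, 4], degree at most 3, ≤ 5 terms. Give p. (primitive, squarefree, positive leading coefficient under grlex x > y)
First, degree: the shape is more complex than any degree-2 curve, so deg p = 3.
Finally, solving for integer coefficients yields p as stated.

2*x^3 + x*y^2 + 3*y^3 + 3*y + 3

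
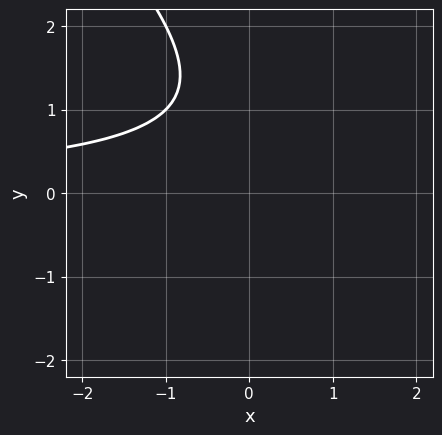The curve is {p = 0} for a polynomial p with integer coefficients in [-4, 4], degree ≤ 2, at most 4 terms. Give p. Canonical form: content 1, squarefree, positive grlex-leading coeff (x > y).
x*y + y^2 - 2*y + 2

1. deg p = 2. The shape is more complex than any degree-1 curve.
2. From the visible intercepts: it misses every integer gridline on the y-axis; the curve avoids every integer x-axis point in the box.
3. Solving for integer coefficients yields p as stated.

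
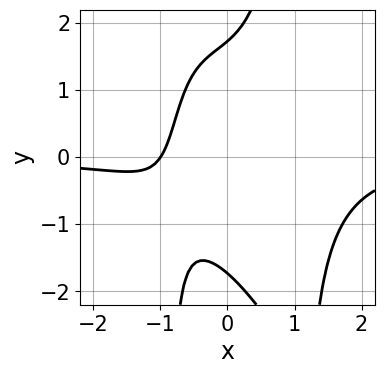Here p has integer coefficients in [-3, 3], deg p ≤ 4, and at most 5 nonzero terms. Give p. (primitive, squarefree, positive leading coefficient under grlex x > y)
The degree is 4 — the shape is more complex than any degree-3 curve.
Observable constraints: it crosses the x-axis at the gridline x = -1.
Together with the visible shape, these determine p as stated.

2*x^3*y + x^2*y^2 - y^2 + 3*x + 3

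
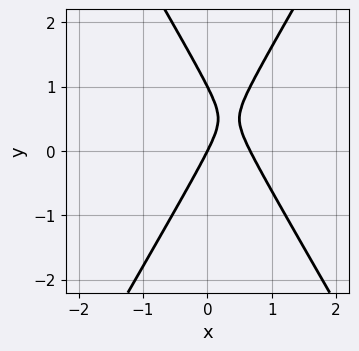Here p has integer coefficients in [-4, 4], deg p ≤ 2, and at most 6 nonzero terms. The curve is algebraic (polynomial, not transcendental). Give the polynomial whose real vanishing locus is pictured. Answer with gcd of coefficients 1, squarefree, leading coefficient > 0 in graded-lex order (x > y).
1. The degree is 2 — a generic line meets the curve in up to 2 points.
2. Checking where it meets the axes: one x-axis crossing is at x = 0; among the integer gridlines, it crosses the y-axis at y ∈ {0, 1}.
3. Putting this together gives p.

3*x^2 - y^2 - 2*x + y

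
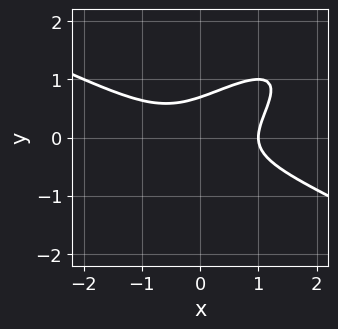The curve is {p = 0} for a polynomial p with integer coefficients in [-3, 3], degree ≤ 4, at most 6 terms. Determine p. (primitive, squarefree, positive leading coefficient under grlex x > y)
x^3 - 3*x*y^2 + 3*y^3 - 1

First, the degree is 3 — no degree-2 curve has this shape.
Next, from the visible intercepts: it crosses the x-axis at the gridline x = 1.
Finally, these observations pin down the coefficients.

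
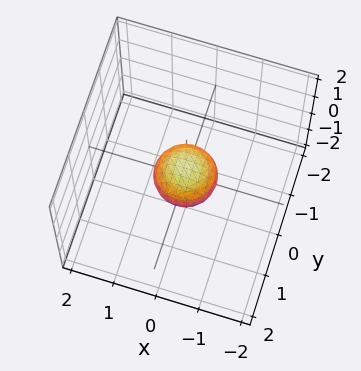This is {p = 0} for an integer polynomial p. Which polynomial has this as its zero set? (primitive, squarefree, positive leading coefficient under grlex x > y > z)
2*x^2 + 2*y^2 + 3*z^2 - 1

1. deg p = 2. A closed, bounded, convex surface; a quadric.
2. Symmetries: it's symmetric under z → −z, forcing even powers of z; the z-axis is an axis of rotation, so x and y enter only as x² + y².
3. Against the integer gridlines: a circular section at z = 0 has radius between 0 and 1.
4. Assembling these constraints gives the stated polynomial.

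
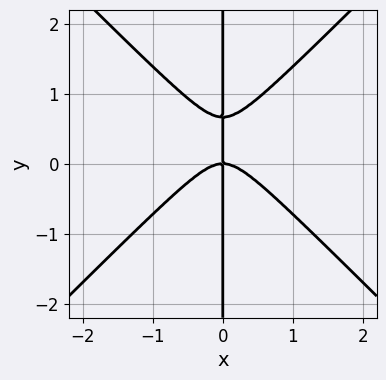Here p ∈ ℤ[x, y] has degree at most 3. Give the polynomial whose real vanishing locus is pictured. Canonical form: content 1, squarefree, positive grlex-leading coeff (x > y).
3*x^3 - 3*x*y^2 + 2*x*y

(a) Degree: the shape is more complex than any degree-2 curve, so deg p = 3.
(b) Observable constraints: the visible y-axis segment lies entirely on the curve; one x-axis crossing is at x = 0.
(c) The integer polynomial consistent with all of this is the stated p.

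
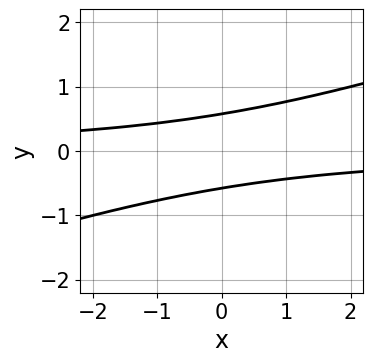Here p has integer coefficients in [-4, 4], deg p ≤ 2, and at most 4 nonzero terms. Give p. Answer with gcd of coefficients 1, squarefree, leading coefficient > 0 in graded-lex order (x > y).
x*y - 3*y^2 + 1

deg p = 2. A generic line meets the curve in up to 2 points.
From the axis intercepts and sections: no x-intercept at any integer in the box.
Putting this together gives p.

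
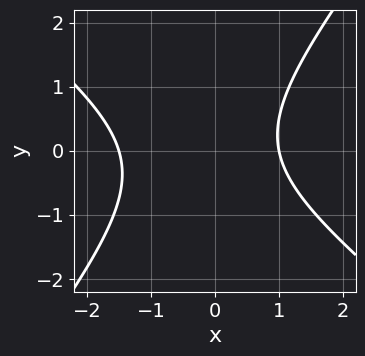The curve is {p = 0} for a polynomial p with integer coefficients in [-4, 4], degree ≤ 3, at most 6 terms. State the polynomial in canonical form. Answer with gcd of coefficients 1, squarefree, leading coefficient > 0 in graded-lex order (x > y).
First, degree: no degree-1 curve has this shape, so deg p = 2.
Next, from the visible intercepts: it misses every integer gridline on the y-axis; it crosses the x-axis at the gridline x = 1.
Finally, solving for integer coefficients yields p as stated.

2*x^2 + x*y - 2*y^2 + x - 3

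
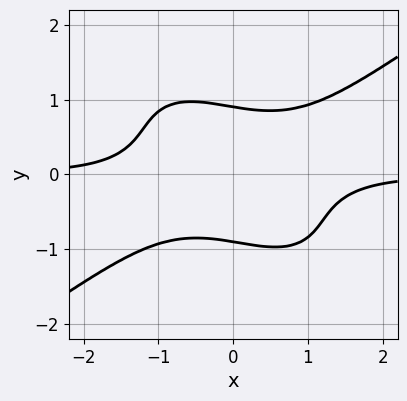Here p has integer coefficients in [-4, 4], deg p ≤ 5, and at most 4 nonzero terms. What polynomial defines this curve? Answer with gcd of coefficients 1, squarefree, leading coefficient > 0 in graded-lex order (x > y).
2*x^3*y - 2*x*y^3 - 3*y^4 + 2

First, degree: a generic line meets the curve in up to 4 points, so deg p = 4.
Then, against the integer gridlines: the curve avoids every integer x-axis point in the box.
Finally, these observations pin down the coefficients.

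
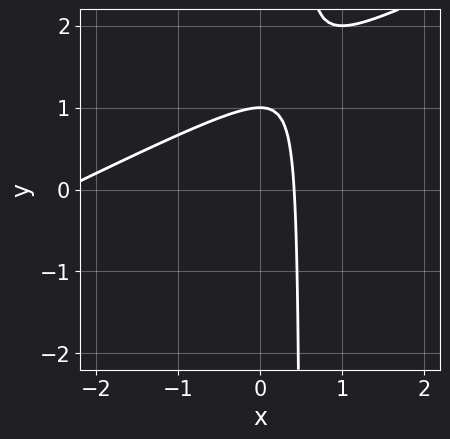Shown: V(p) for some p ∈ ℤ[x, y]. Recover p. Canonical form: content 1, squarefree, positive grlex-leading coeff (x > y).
x^2 - 2*x*y + 2*x + y - 1

1. deg p = 2.
2. Reading off the gridlines: it crosses the y-axis at the gridline y = 1.
3. Solving for integer coefficients yields p as stated.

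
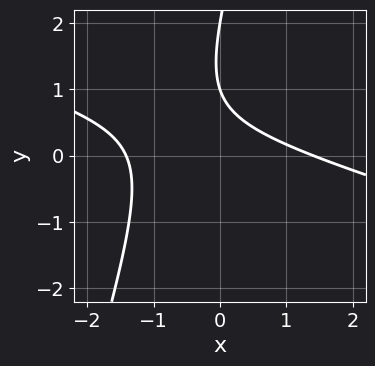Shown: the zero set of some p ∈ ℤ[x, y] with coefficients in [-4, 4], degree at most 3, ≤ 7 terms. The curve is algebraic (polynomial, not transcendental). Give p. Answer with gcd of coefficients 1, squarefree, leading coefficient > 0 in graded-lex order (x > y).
x^2 + 3*x*y - y^2 + 3*y - 2

(a) deg p = 2. No degree-1 curve has this shape.
(b) Against the integer gridlines: the y-axis gridline crossings are at y ∈ {1, 2}.
(c) Matching integer coefficients to the picture gives p.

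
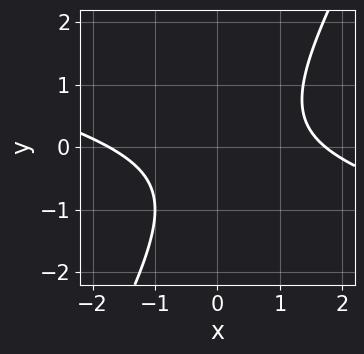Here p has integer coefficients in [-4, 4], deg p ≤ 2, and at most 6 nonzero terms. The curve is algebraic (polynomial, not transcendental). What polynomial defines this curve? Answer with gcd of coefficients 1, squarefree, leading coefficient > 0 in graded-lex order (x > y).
1. Degree: the shape is more complex than any degree-1 curve, so deg p = 2.
2. From the axis intercepts and sections: it misses every integer gridline on the y-axis.
3. Together with the visible shape, these determine p as stated.

x^2 + 3*x*y - 2*y^2 - y - 3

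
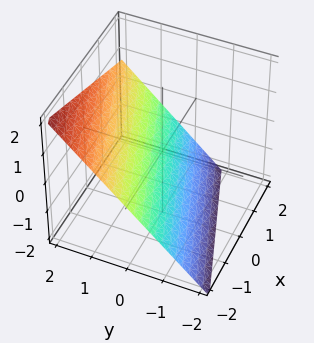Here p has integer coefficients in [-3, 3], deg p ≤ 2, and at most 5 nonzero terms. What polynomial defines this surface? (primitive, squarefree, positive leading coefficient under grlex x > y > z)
(a) deg p = 1.
(b) Checking where it meets the axes: it crosses the x-axis at the gridline x = -2.
(c) Together with the visible shape, these determine p as stated.

x - 3*y + 3*z + 2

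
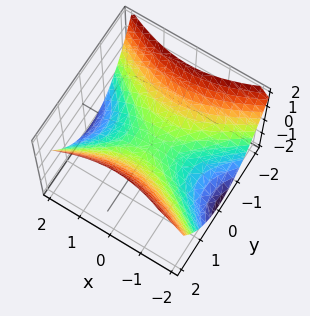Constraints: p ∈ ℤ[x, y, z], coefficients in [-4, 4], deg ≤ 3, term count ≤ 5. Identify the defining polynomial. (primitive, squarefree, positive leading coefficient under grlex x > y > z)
x^2 - 2*y^2 + 3*z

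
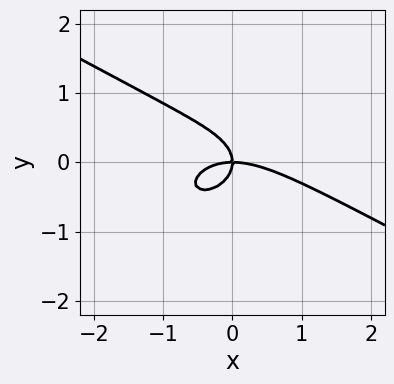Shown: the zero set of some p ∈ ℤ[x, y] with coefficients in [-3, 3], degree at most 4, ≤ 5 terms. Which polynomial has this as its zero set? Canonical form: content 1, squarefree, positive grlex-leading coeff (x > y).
x^3 + x^2*y + 3*y^3 + 2*x*y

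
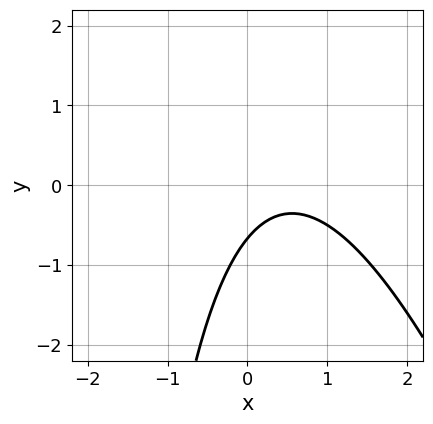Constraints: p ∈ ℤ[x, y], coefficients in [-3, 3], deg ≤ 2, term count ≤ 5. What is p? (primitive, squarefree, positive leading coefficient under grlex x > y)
(a) The degree is 2 — no degree-1 curve has this shape.
(b) Checking where it meets the axes: the curve avoids every integer x-axis point in the box.
(c) The integer polynomial consistent with all of this is the stated p.

3*x^2 + x*y - 3*x + 3*y + 2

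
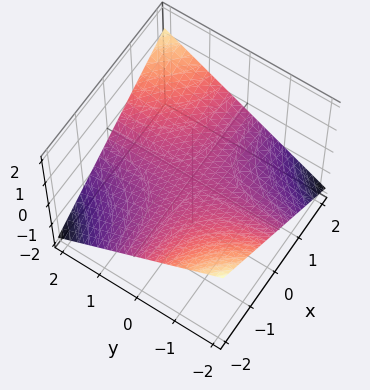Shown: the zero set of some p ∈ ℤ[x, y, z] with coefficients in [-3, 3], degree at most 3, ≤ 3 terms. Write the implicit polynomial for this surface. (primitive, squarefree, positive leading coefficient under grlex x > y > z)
x*y - 3*z

Degree: a hyperbolic paraboloid; a quadric, so deg p = 2.
Observable constraints: every point of the y-axis in the box is on the surface; it crosses the z-axis at the gridline z = 0; every point of the x-axis in the box is on the surface.
These observations pin down the coefficients.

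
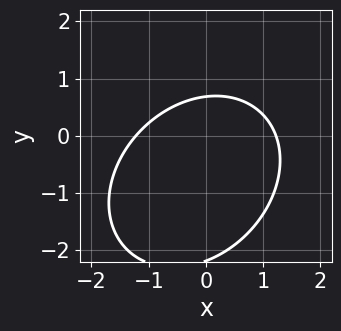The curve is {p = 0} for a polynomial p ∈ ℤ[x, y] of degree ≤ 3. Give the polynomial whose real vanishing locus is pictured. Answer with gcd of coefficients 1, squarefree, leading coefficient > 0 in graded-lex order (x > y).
2*x^2 - x*y + 2*y^2 + 3*y - 3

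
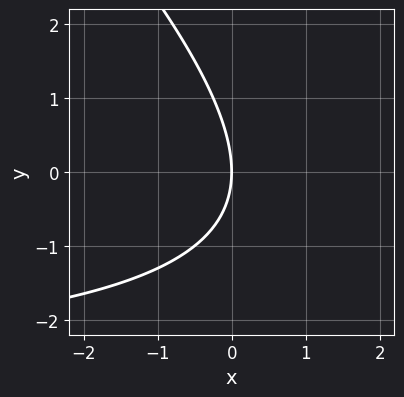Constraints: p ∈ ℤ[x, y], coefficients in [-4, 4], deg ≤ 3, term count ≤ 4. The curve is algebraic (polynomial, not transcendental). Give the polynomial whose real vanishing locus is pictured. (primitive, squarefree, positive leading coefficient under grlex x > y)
x*y + y^2 + 3*x

First, degree: a generic line meets the curve in up to 2 points, so deg p = 2.
Then, against the integer gridlines: it crosses the y-axis at the gridline y = 0; one x-axis crossing is at x = 0.
Finally, putting this together gives p.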